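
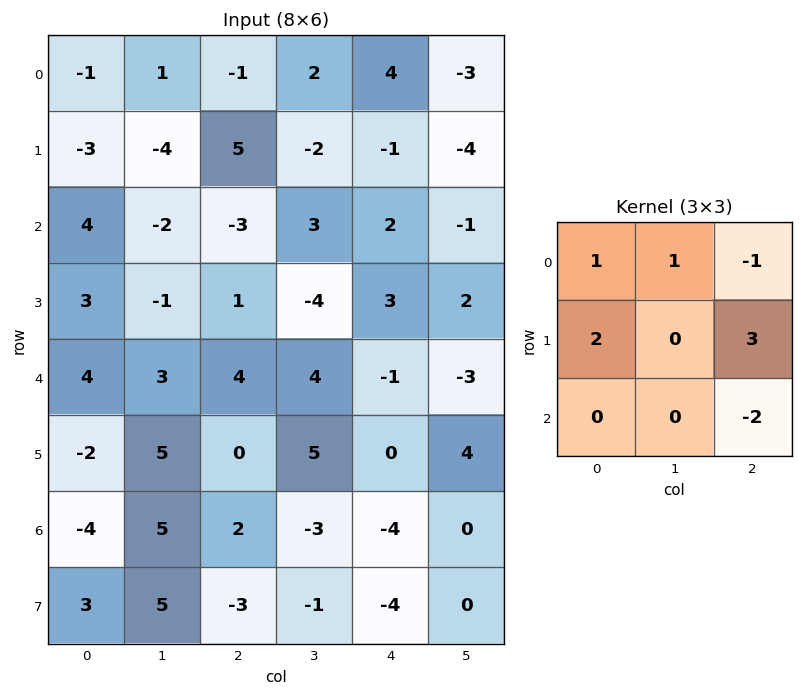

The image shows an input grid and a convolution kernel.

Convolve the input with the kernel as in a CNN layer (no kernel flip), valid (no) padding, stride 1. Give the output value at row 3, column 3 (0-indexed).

The receptive field on the input at this output position is [-4 3 2 / 4 -1 -3 / 5 0 4]. Elementwise product with the kernel and sum: -4·1 + 3·1 + 2·-1 + 4·2 + -3·3 + 4·-2.

-12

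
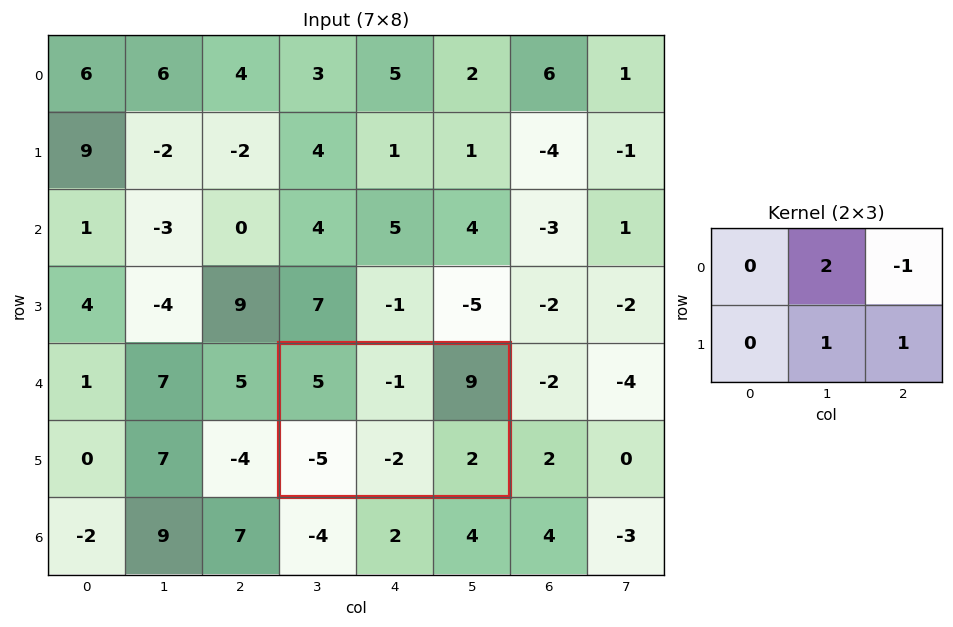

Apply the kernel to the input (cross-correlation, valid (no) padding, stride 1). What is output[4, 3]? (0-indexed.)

The receptive field on the input at this output position is [5 -1 9 / -5 -2 2]. Elementwise product with the kernel and sum: -1·2 + 9·-1 + -2·1 + 2·1.

-11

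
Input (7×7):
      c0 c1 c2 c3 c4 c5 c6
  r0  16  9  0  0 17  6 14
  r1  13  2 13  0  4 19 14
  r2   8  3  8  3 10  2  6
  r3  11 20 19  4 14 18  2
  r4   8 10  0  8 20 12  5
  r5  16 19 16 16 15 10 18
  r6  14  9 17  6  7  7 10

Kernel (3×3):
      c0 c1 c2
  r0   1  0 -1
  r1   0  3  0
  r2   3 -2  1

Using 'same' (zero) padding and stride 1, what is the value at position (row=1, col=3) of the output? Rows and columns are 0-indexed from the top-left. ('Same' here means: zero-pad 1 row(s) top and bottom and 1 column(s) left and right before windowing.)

The receptive field on the zero-padded input at this output position is [0 0 17 / 13 0 4 / 8 3 10]. Elementwise product with the kernel and sum: 0·1 + 17·-1 + 0·3 + 8·3 + 3·-2 + 10·1.

11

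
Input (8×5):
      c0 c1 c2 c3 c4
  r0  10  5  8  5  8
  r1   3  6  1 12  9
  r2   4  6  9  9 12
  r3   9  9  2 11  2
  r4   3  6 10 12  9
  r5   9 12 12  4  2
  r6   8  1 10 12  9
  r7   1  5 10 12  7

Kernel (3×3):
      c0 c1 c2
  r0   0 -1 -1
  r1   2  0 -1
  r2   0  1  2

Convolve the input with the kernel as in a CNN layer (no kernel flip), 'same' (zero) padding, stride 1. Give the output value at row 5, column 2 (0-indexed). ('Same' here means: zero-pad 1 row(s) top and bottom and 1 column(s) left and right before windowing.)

32

The receptive field on the zero-padded input at this output position is [6 10 12 / 12 12 4 / 1 10 12]. Elementwise product with the kernel and sum: 10·-1 + 12·-1 + 12·2 + 4·-1 + 10·1 + 12·2.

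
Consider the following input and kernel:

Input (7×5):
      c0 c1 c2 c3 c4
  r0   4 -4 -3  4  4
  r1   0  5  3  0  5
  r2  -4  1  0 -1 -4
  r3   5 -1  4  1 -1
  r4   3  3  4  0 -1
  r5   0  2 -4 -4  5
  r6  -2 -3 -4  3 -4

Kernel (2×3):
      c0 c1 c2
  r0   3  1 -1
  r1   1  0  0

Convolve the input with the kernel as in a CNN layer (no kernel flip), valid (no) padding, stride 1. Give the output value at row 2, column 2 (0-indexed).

The receptive field on the input at this output position is [0 -1 -4 / 4 1 -1]. Elementwise product with the kernel and sum: 0·3 + -1·1 + -4·-1 + 4·1.

7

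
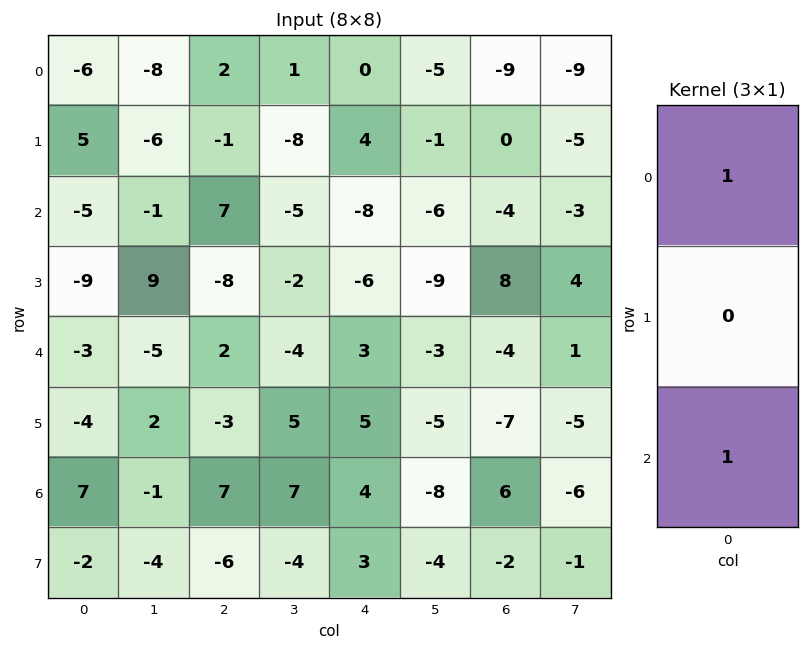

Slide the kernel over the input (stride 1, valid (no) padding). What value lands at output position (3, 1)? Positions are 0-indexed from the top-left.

The receptive field on the input at this output position is [9 / -5 / 2]. Elementwise product with the kernel and sum: 9·1 + 2·1.

11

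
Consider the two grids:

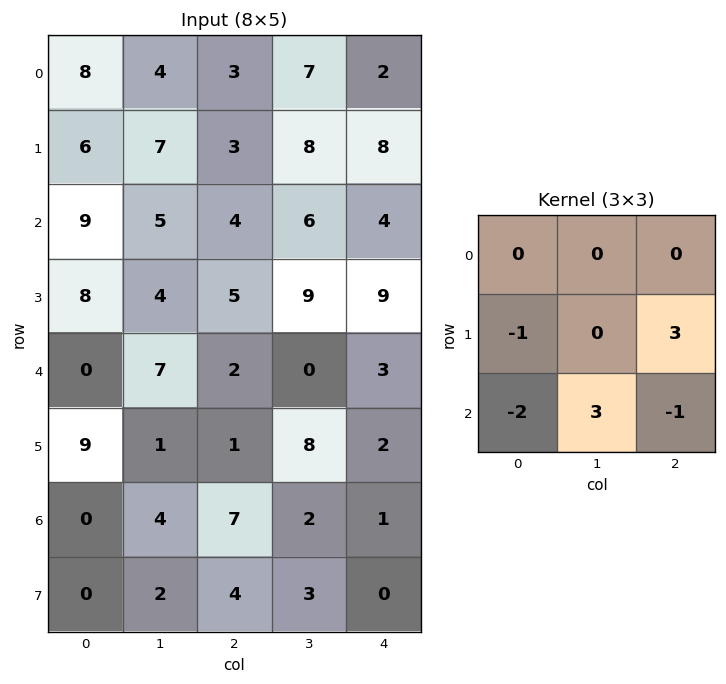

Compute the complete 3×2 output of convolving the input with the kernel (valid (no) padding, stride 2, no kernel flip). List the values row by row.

-4 27
26 15
-1 -4

Output[0,0]: The receptive field on the input at this output position is [8 4 3 / 6 7 3 / 9 5 4]. Elementwise product with the kernel and sum: 6·-1 + 3·3 + 9·-2 + 5·3 + 4·-1.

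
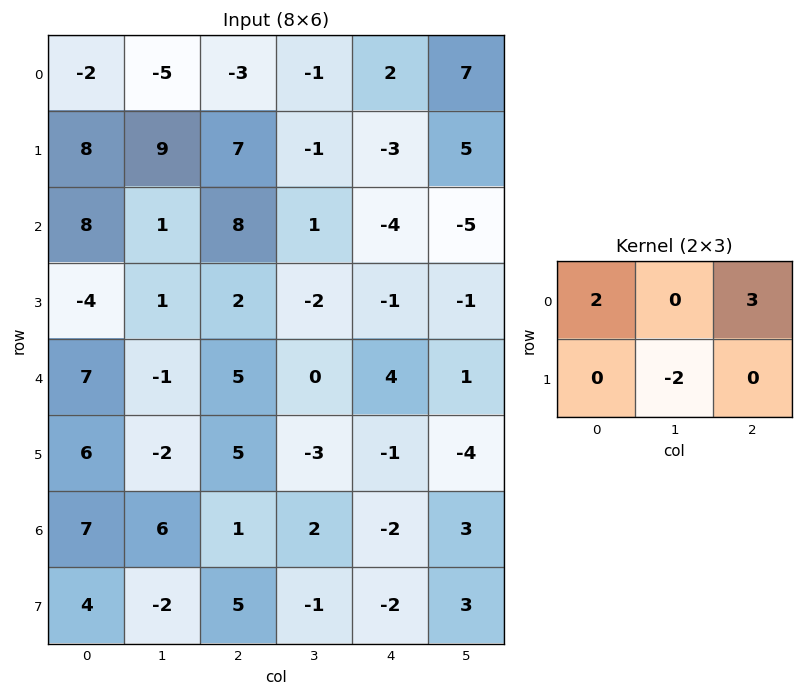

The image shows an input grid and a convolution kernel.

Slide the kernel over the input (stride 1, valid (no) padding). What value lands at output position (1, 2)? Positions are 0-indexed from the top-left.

3

The receptive field on the input at this output position is [7 -1 -3 / 8 1 -4]. Elementwise product with the kernel and sum: 7·2 + -3·3 + 1·-2.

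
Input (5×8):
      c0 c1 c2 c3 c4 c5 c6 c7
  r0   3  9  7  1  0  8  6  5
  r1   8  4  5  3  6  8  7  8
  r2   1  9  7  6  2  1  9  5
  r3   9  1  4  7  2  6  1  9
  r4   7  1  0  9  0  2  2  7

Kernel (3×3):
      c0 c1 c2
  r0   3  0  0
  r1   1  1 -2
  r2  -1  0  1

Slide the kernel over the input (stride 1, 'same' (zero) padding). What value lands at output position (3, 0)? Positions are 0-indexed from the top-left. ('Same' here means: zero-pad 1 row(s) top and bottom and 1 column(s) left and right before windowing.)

8

The receptive field on the zero-padded input at this output position is [0 1 9 / 0 9 1 / 0 7 1]. Elementwise product with the kernel and sum: 0·3 + 0·1 + 9·1 + 1·-2 + 0·-1 + 1·1.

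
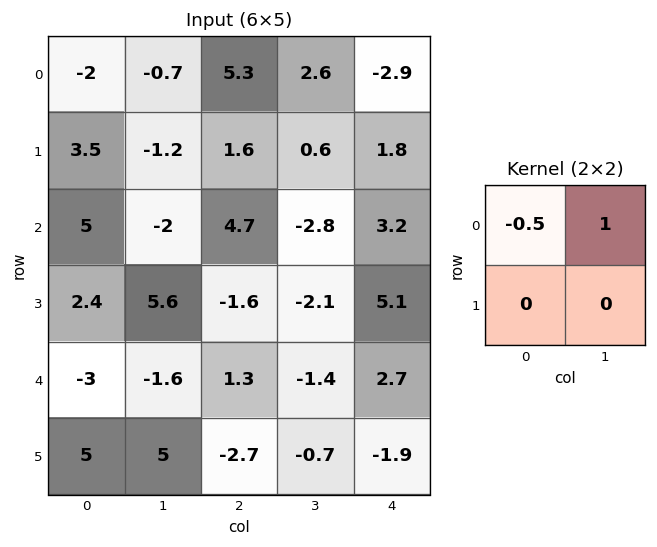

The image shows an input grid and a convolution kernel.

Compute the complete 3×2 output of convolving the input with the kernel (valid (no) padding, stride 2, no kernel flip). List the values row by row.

0.3 -0.05
-4.5 -5.15
-0.1 -2.05

Output[0,0]: The receptive field on the input at this output position is [-2 -0.7 / 3.5 -1.2]. Elementwise product with the kernel and sum: -2·-0.5 + -0.7·1.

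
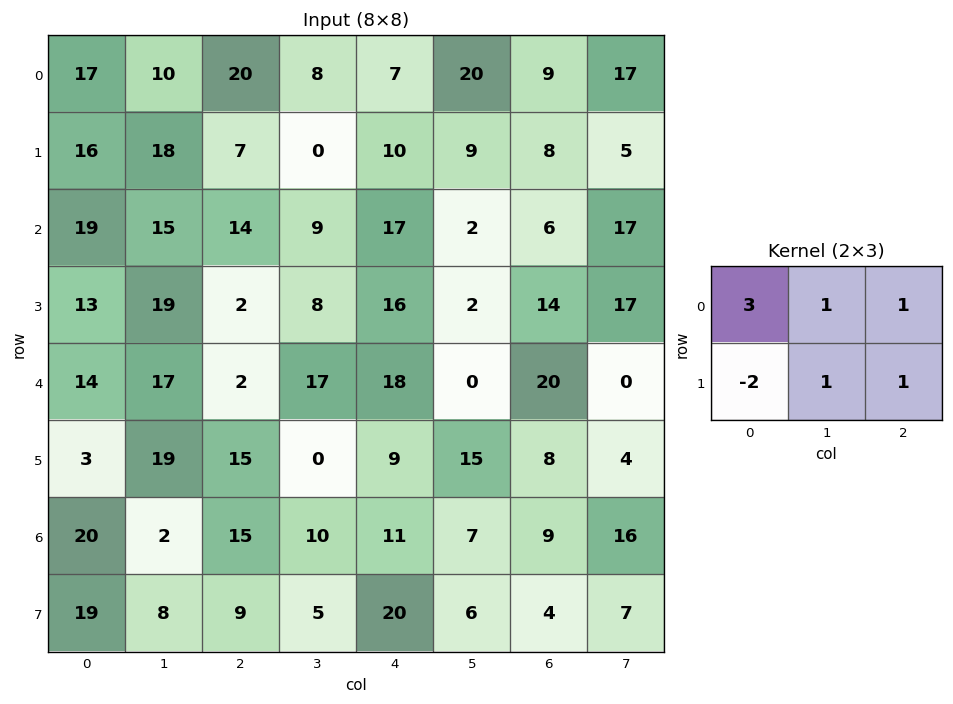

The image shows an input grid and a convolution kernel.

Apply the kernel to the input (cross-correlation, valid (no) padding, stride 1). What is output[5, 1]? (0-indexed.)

The receptive field on the input at this output position is [19 15 0 / 2 15 10]. Elementwise product with the kernel and sum: 19·3 + 15·1 + 0·1 + 2·-2 + 15·1 + 10·1.

93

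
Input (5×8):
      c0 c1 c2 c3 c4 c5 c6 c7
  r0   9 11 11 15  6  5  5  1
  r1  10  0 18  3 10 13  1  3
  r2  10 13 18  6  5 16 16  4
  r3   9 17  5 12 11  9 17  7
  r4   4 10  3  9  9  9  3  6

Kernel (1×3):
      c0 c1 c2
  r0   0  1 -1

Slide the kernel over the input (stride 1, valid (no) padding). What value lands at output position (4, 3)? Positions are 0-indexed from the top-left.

The receptive field on the input at this output position is [9 9 9]. Elementwise product with the kernel and sum: 9·1 + 9·-1.

0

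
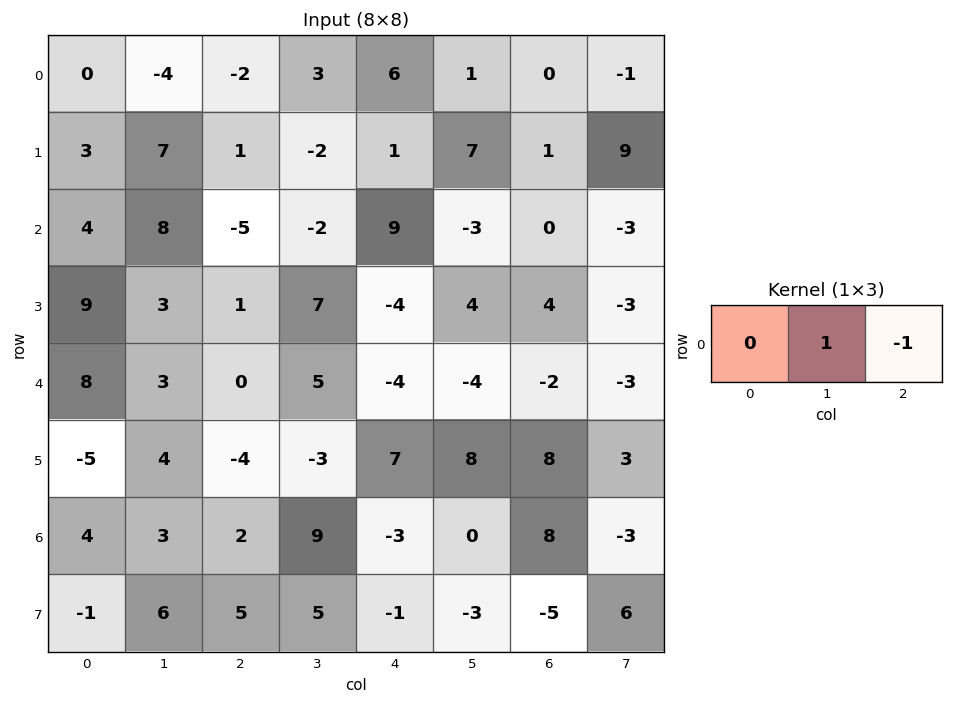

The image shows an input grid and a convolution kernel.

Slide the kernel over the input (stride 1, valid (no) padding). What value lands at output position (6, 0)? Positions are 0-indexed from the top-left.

1

The receptive field on the input at this output position is [4 3 2]. Elementwise product with the kernel and sum: 3·1 + 2·-1.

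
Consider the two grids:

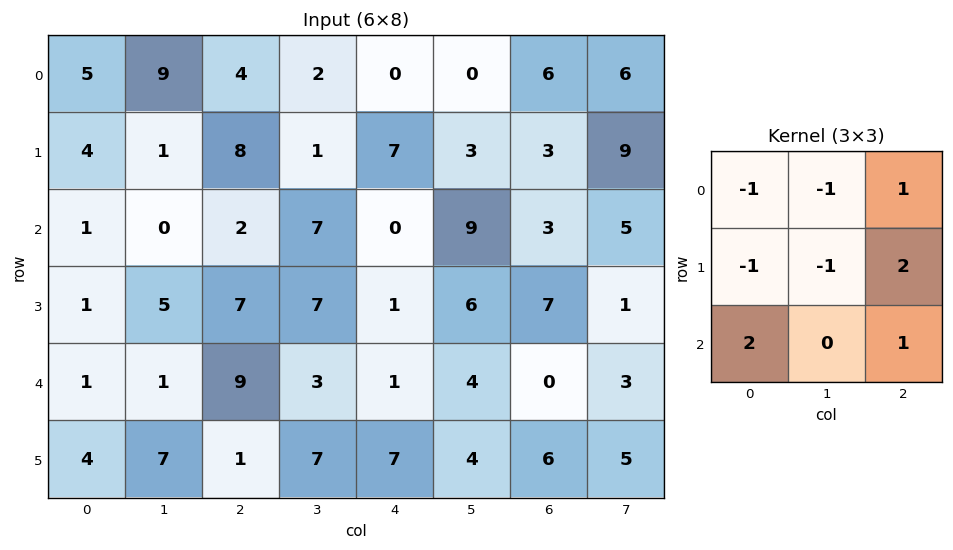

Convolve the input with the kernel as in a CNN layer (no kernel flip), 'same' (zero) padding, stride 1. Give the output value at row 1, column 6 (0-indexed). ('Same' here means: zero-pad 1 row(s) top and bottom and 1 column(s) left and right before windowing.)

The receptive field on the zero-padded input at this output position is [0 6 6 / 3 3 9 / 9 3 5]. Elementwise product with the kernel and sum: 0·-1 + 6·-1 + 6·1 + 3·-1 + 3·-1 + 9·2 + 9·2 + 5·1.

35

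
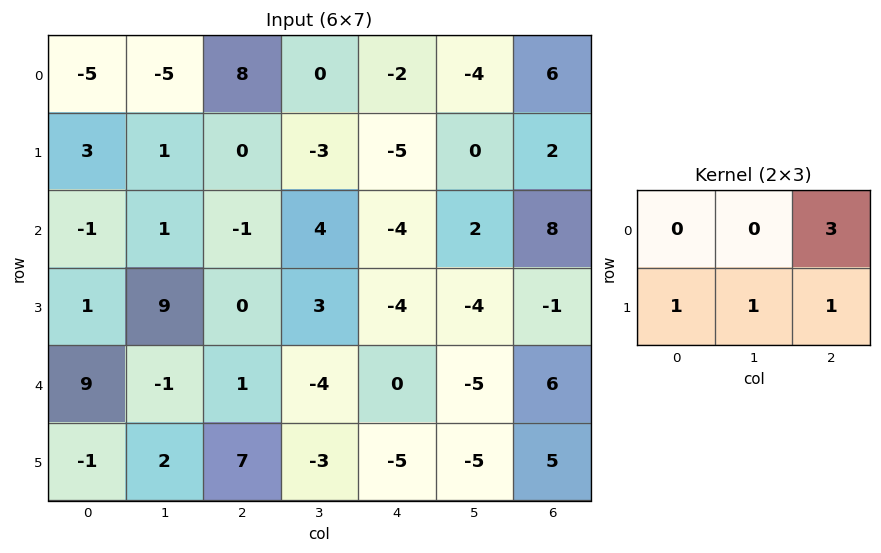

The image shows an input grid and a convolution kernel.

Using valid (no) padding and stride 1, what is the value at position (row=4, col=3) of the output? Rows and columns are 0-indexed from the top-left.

The receptive field on the input at this output position is [-4 0 -5 / -3 -5 -5]. Elementwise product with the kernel and sum: -5·3 + -3·1 + -5·1 + -5·1.

-28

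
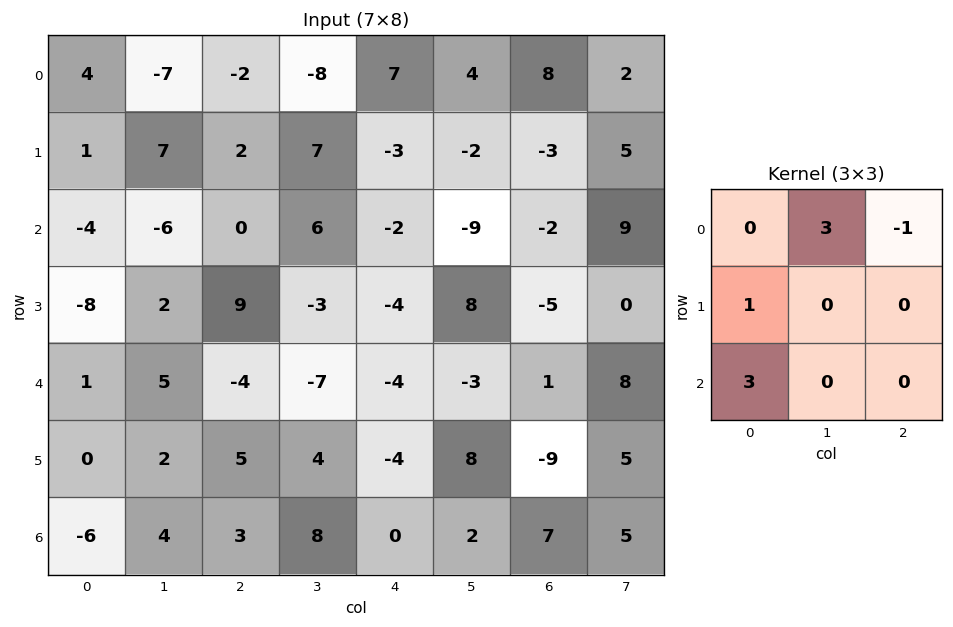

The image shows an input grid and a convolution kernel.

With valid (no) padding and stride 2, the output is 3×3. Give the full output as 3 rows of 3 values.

Output[0,0]: The receptive field on the input at this output position is [4 -7 -2 / 1 7 2 / -4 -6 0]. Elementwise product with the kernel and sum: -7·3 + -2·-1 + 1·1 + -4·3.

-30 -29 -5
-23 17 -41
1 -3 -14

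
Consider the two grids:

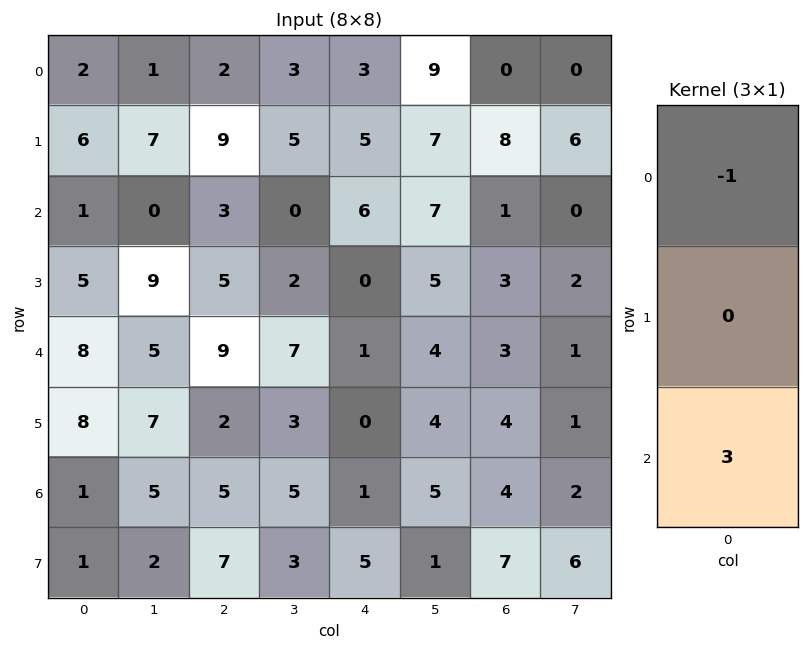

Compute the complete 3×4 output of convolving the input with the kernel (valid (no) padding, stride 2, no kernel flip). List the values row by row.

Output[0,0]: The receptive field on the input at this output position is [2 / 6 / 1]. Elementwise product with the kernel and sum: 2·-1 + 1·3.

1 7 15 3
23 24 -3 8
-5 6 2 9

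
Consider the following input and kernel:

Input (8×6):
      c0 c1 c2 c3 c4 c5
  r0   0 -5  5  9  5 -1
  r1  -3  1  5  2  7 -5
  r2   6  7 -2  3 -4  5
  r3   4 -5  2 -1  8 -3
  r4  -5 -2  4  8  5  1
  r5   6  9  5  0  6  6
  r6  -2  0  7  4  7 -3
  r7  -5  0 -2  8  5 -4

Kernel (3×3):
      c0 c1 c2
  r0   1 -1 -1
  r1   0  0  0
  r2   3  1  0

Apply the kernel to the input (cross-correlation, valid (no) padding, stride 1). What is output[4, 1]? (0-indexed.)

The receptive field on the input at this output position is [-2 4 8 / 9 5 0 / 0 7 4]. Elementwise product with the kernel and sum: -2·1 + 4·-1 + 8·-1 + 0·3 + 7·1.

-7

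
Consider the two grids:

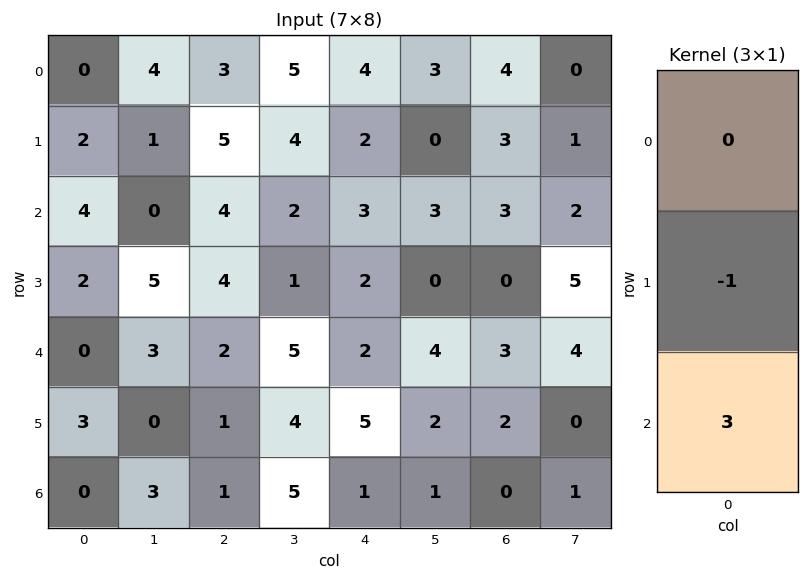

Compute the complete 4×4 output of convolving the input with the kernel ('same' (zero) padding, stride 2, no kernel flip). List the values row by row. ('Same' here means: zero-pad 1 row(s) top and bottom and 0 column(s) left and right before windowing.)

6 12 2 5
2 8 3 -3
9 1 13 3
0 -1 -1 0

Output[0,0]: The receptive field on the zero-padded input at this output position is [0 / 0 / 2]. Elementwise product with the kernel and sum: 0·-1 + 2·3.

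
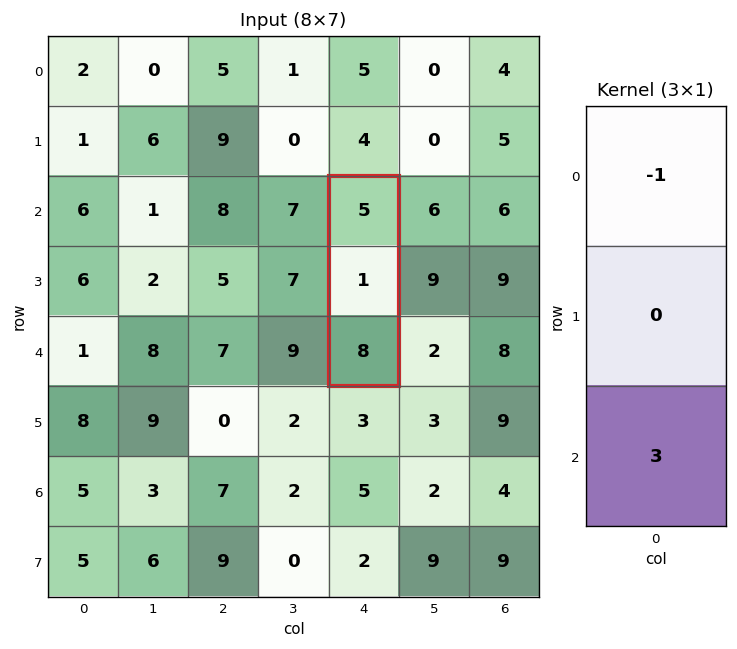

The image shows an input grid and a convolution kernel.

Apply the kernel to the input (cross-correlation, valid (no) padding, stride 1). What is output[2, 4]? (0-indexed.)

The receptive field on the input at this output position is [5 / 1 / 8]. Elementwise product with the kernel and sum: 5·-1 + 8·3.

19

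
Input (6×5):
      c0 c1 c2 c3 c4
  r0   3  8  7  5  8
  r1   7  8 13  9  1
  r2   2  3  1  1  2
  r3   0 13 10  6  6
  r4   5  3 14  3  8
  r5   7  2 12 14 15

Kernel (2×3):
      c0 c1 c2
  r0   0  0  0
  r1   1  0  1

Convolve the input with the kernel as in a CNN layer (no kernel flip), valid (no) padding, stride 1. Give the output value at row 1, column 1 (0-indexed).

The receptive field on the input at this output position is [8 13 9 / 3 1 1]. Elementwise product with the kernel and sum: 3·1 + 1·1.

4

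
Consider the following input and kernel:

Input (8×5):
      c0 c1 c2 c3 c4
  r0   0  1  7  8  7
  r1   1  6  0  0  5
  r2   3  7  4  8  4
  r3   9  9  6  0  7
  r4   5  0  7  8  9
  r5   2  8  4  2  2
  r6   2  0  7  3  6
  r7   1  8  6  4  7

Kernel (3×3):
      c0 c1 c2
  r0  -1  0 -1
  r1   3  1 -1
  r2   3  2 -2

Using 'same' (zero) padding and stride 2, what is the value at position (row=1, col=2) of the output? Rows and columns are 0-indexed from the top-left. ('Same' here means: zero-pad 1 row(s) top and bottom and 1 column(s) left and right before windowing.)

The receptive field on the zero-padded input at this output position is [0 5 0 / 8 4 0 / 0 7 0]. Elementwise product with the kernel and sum: 0·-1 + 0·-1 + 8·3 + 4·1 + 0·-1 + 0·3 + 7·2 + 0·-2.

42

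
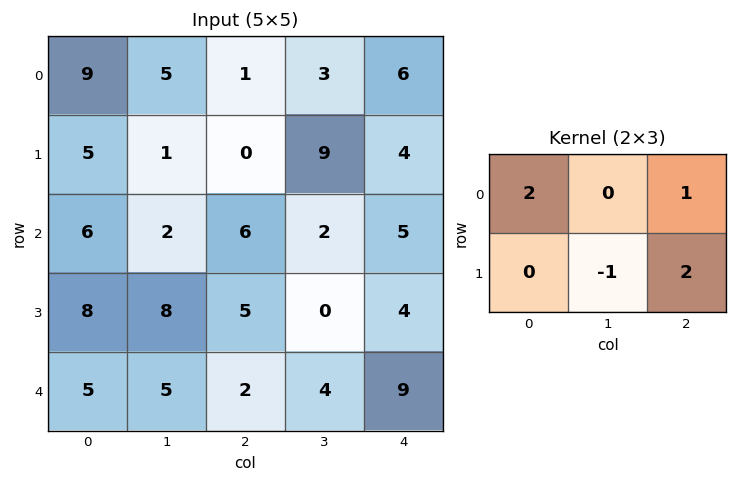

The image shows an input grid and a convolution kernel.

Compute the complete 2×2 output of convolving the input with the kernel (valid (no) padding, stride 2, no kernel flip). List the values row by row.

18 7
20 25

Output[0,0]: The receptive field on the input at this output position is [9 5 1 / 5 1 0]. Elementwise product with the kernel and sum: 9·2 + 1·1 + 1·-1 + 0·2.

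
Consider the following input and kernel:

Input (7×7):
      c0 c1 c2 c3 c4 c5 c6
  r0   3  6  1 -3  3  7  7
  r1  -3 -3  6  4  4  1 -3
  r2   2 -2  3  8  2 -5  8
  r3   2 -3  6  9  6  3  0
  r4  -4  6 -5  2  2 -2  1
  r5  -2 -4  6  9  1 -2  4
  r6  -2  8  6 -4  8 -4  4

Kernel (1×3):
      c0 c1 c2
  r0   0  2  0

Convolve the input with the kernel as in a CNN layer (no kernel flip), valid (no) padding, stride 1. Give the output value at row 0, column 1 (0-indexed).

2

The receptive field on the input at this output position is [6 1 -3]. Elementwise product with the kernel and sum: 1·2.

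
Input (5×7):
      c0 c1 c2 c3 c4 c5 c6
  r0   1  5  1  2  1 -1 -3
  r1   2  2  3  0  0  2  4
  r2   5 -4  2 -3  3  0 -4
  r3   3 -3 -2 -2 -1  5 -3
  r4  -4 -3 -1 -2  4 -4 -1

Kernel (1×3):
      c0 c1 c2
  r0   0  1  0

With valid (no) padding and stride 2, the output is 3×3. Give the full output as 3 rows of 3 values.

5 2 -1
-4 -3 0
-3 -2 -4

Output[0,0]: The receptive field on the input at this output position is [1 5 1]. Elementwise product with the kernel and sum: 5·1.
Output[0,1]: The receptive field on the input at this output position is [1 2 1]. Elementwise product with the kernel and sum: 2·1.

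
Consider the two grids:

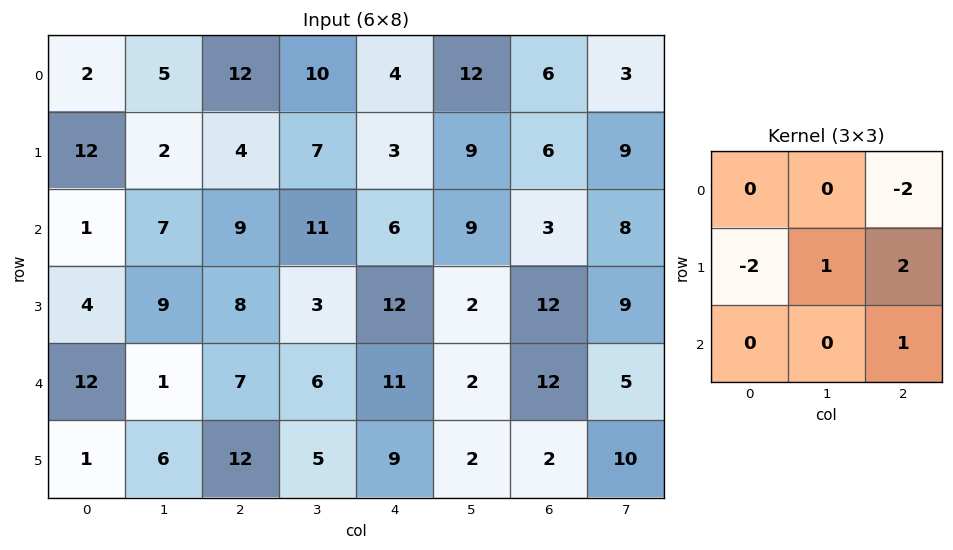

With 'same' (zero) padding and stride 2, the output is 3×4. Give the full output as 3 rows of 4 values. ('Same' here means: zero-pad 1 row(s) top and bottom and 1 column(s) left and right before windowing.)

Output[0,0]: The receptive field on the zero-padded input at this output position is [0 0 0 / 0 2 5 / 0 12 2]. Elementwise product with the kernel and sum: 0·-2 + 0·-2 + 2·1 + 5·2 + 2·1.
Output[0,1]: The receptive field on the zero-padded input at this output position is [0 0 0 / 5 12 10 / 2 4 7]. Elementwise product with the kernel and sum: 0·-2 + 5·-2 + 12·1 + 10·2 + 7·1.

14 29 17 -3
20 6 -14 -8
2 16 1 10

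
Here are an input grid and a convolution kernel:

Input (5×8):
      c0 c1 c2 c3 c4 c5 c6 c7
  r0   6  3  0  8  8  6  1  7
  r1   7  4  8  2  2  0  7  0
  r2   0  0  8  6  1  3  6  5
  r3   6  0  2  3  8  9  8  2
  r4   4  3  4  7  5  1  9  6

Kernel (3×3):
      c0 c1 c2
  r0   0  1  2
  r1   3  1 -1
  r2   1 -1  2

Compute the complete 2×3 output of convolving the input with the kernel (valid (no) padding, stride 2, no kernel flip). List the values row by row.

36 52 17
41 16 62

Output[0,0]: The receptive field on the input at this output position is [6 3 0 / 7 4 8 / 0 0 8]. Elementwise product with the kernel and sum: 3·1 + 0·2 + 7·3 + 4·1 + 8·-1 + 0·1 + 0·-1 + 8·2.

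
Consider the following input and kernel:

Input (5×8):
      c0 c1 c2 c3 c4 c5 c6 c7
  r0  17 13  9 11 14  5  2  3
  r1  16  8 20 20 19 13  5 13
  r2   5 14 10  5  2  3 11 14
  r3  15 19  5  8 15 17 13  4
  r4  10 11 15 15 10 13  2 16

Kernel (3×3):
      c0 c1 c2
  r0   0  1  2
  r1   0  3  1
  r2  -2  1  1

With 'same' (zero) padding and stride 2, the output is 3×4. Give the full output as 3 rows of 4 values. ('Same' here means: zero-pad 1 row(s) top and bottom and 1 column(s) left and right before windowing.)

Output[0,0]: The receptive field on the zero-padded input at this output position is [0 0 0 / 0 17 13 / 0 16 8]. Elementwise product with the kernel and sum: 0·1 + 0·2 + 17·3 + 13·1 + 0·-2 + 16·1 + 8·1.

88 62 39 1
95 70 70 61
94 81 92 43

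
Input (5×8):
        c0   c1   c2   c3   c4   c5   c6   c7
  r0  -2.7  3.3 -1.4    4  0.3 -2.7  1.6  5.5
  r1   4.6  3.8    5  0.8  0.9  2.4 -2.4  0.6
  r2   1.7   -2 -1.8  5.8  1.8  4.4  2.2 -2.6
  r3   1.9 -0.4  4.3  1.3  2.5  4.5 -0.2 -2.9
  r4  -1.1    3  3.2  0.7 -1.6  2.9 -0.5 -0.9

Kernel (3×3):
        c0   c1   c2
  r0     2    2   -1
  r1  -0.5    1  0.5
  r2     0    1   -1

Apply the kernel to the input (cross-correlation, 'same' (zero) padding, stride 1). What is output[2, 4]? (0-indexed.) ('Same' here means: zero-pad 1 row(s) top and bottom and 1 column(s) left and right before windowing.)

0.1

The receptive field on the zero-padded input at this output position is [0.8 0.9 2.4 / 5.8 1.8 4.4 / 1.3 2.5 4.5]. Elementwise product with the kernel and sum: 0.8·2 + 0.9·2 + 2.4·-1 + 5.8·-0.5 + 1.8·1 + 4.4·0.5 + 2.5·1 + 4.5·-1.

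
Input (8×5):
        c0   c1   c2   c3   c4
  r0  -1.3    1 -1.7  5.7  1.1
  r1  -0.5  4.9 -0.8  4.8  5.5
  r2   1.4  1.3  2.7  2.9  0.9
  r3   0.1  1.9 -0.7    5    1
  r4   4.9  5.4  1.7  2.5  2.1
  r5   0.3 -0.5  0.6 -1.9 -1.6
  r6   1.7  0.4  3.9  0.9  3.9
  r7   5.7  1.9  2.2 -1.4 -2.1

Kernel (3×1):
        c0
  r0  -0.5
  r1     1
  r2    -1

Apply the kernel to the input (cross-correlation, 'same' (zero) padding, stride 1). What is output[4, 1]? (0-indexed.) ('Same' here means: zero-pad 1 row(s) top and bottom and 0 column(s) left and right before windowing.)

The receptive field on the zero-padded input at this output position is [1.9 / 5.4 / -0.5]. Elementwise product with the kernel and sum: 1.9·-0.5 + 5.4·1 + -0.5·-1.

4.95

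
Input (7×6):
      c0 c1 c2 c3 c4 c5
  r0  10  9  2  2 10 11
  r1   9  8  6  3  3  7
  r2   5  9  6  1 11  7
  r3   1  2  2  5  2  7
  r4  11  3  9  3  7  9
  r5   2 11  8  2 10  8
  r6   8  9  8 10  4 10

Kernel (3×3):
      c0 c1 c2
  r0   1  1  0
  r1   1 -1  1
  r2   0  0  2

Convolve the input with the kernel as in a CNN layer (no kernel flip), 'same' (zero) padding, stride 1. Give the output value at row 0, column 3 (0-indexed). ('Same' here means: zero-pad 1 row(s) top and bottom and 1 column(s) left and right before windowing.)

The receptive field on the zero-padded input at this output position is [0 0 0 / 2 2 10 / 6 3 3]. Elementwise product with the kernel and sum: 0·1 + 0·1 + 2·1 + 2·-1 + 10·1 + 3·2.

16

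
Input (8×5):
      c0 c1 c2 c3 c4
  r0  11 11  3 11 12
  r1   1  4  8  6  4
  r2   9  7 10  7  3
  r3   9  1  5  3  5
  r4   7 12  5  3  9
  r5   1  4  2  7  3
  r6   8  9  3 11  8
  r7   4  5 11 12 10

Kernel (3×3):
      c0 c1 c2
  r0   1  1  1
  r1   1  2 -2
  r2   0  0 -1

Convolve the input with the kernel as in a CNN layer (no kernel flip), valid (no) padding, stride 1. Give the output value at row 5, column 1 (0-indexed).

-6

The receptive field on the input at this output position is [4 2 7 / 9 3 11 / 5 11 12]. Elementwise product with the kernel and sum: 4·1 + 2·1 + 7·1 + 9·1 + 3·2 + 11·-2 + 12·-1.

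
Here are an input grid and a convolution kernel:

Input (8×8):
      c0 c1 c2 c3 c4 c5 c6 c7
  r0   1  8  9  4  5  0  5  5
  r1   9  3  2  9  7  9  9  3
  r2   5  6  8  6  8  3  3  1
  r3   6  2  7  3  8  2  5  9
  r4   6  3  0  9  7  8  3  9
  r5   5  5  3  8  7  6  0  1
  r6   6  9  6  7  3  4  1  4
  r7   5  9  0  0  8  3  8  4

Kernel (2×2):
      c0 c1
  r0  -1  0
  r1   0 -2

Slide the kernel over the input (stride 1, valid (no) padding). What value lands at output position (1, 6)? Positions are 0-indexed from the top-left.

The receptive field on the input at this output position is [9 3 / 3 1]. Elementwise product with the kernel and sum: 9·-1 + 1·-2.

-11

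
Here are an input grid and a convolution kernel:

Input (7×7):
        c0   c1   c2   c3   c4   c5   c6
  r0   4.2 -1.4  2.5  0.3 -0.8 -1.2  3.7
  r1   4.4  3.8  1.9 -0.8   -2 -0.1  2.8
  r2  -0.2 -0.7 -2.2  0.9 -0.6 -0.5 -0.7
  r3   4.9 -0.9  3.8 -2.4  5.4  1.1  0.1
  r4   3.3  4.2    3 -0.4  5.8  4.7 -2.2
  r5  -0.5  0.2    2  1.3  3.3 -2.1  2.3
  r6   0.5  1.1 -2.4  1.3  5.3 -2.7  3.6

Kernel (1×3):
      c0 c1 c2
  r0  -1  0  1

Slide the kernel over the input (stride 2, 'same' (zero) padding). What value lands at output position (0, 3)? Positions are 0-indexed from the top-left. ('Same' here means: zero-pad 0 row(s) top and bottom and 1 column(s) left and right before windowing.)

The receptive field on the zero-padded input at this output position is [-1.2 3.7 0]. Elementwise product with the kernel and sum: -1.2·-1 + 0·1.

1.2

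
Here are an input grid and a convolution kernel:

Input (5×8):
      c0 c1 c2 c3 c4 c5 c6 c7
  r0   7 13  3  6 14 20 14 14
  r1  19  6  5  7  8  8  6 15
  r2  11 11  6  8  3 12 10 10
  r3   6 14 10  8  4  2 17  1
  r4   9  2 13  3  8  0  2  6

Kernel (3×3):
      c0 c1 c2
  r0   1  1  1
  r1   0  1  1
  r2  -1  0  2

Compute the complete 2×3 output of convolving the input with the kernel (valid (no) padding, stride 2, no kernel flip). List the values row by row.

Output[0,0]: The receptive field on the input at this output position is [7 13 3 / 19 6 5 / 11 11 6]. Elementwise product with the kernel and sum: 7·1 + 13·1 + 3·1 + 6·1 + 5·1 + 11·-1 + 6·2.
Output[0,1]: The receptive field on the input at this output position is [3 6 14 / 5 7 8 / 6 8 3]. Elementwise product with the kernel and sum: 3·1 + 6·1 + 14·1 + 7·1 + 8·1 + 6·-1 + 3·2.

35 38 79
69 32 40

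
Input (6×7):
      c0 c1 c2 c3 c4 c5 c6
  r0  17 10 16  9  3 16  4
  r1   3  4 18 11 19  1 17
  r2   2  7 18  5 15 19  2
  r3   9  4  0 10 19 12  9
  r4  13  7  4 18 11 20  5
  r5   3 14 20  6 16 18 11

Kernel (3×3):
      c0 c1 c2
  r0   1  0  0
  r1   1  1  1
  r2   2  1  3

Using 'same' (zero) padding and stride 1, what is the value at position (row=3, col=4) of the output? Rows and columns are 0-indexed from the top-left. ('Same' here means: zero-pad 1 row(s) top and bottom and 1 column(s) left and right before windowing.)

153

The receptive field on the zero-padded input at this output position is [5 15 19 / 10 19 12 / 18 11 20]. Elementwise product with the kernel and sum: 5·1 + 10·1 + 19·1 + 12·1 + 18·2 + 11·1 + 20·3.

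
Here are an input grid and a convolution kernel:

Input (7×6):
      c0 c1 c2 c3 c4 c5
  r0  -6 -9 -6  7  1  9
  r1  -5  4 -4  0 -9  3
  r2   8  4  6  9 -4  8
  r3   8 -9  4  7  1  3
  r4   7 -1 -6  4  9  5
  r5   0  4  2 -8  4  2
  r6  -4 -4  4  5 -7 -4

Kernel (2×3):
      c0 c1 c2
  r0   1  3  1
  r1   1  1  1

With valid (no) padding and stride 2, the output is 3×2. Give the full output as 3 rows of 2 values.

Output[0,0]: The receptive field on the input at this output position is [-6 -9 -6 / -5 4 -4]. Elementwise product with the kernel and sum: -6·1 + -9·3 + -6·1 + -5·1 + 4·1 + -4·1.
Output[0,1]: The receptive field on the input at this output position is [-6 7 1 / -4 0 -9]. Elementwise product with the kernel and sum: -6·1 + 7·3 + 1·1 + -4·1 + 0·1 + -9·1.

-44 3
29 41
4 13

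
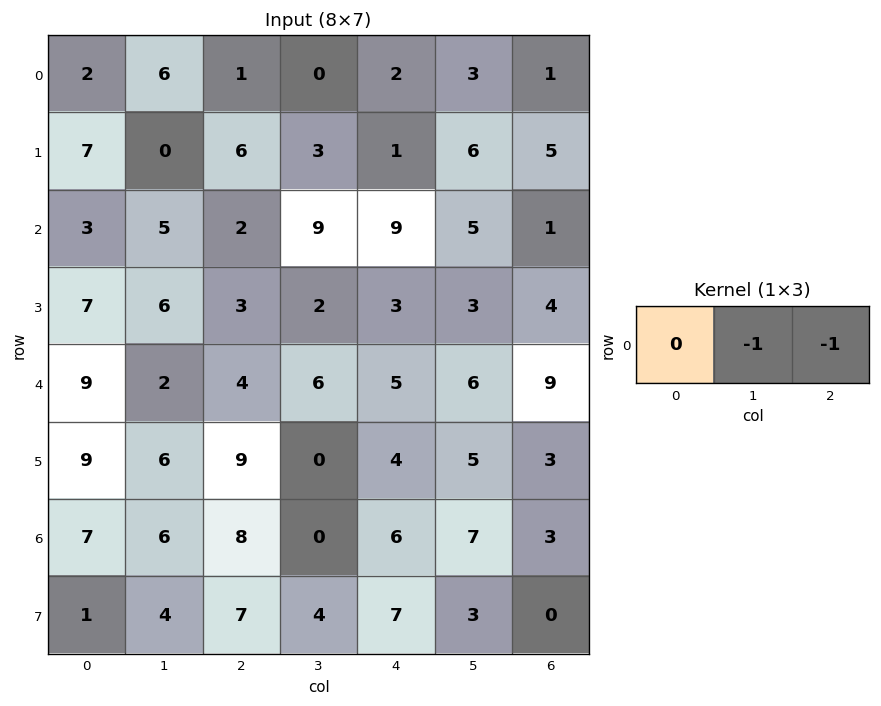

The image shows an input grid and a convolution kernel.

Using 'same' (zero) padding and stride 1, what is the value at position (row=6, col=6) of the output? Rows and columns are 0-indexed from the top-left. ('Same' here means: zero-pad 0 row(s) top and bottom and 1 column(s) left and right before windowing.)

-3

The receptive field on the zero-padded input at this output position is [7 3 0]. Elementwise product with the kernel and sum: 3·-1 + 0·-1.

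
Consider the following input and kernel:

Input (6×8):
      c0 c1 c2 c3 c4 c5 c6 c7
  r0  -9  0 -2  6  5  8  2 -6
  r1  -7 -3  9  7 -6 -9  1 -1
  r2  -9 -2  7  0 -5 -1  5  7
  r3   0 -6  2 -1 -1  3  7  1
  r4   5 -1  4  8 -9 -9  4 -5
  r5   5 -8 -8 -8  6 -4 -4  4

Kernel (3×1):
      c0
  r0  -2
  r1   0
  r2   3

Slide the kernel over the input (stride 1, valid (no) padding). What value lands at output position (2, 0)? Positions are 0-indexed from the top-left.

The receptive field on the input at this output position is [-9 / 0 / 5]. Elementwise product with the kernel and sum: -9·-2 + 5·3.

33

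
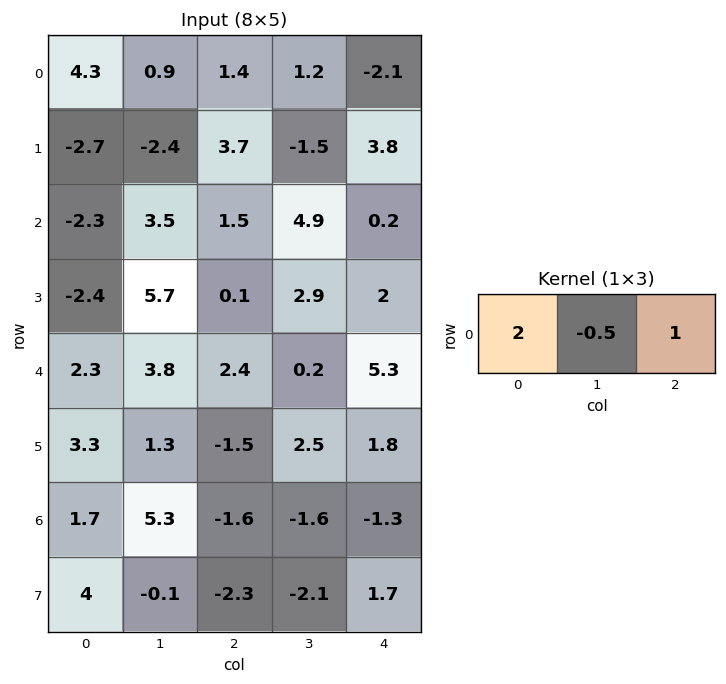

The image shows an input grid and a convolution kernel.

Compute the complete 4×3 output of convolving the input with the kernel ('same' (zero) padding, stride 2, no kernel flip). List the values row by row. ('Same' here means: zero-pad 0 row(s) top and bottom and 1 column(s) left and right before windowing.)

Output[0,0]: The receptive field on the zero-padded input at this output position is [0 4.3 0.9]. Elementwise product with the kernel and sum: 0·2 + 4.3·-0.5 + 0.9·1.
Output[0,1]: The receptive field on the zero-padded input at this output position is [0.9 1.4 1.2]. Elementwise product with the kernel and sum: 0.9·2 + 1.4·-0.5 + 1.2·1.

-1.25 2.3 3.45
4.65 11.15 9.7
2.65 6.6 -2.25
4.45 9.8 -2.55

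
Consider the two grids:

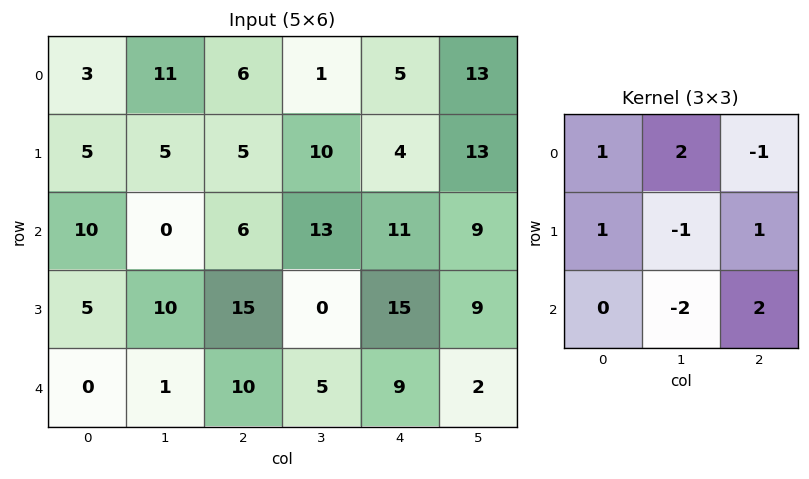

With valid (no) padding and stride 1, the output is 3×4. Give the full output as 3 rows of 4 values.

36 46 -2 13
36 -18 55 4
32 -16 59 6

Output[0,0]: The receptive field on the input at this output position is [3 11 6 / 5 5 5 / 10 0 6]. Elementwise product with the kernel and sum: 3·1 + 11·2 + 6·-1 + 5·1 + 5·-1 + 5·1 + 0·-2 + 6·2.
Output[0,1]: The receptive field on the input at this output position is [11 6 1 / 5 5 10 / 0 6 13]. Elementwise product with the kernel and sum: 11·1 + 6·2 + 1·-1 + 5·1 + 5·-1 + 10·1 + 6·-2 + 13·2.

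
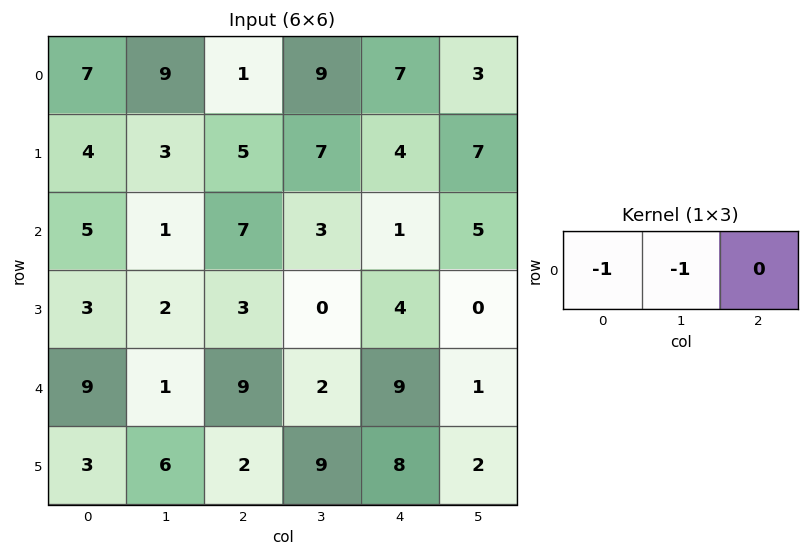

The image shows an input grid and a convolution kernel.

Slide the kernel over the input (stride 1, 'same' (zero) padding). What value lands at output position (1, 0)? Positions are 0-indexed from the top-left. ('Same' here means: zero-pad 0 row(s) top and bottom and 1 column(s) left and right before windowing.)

-4

The receptive field on the zero-padded input at this output position is [0 4 3]. Elementwise product with the kernel and sum: 0·-1 + 4·-1.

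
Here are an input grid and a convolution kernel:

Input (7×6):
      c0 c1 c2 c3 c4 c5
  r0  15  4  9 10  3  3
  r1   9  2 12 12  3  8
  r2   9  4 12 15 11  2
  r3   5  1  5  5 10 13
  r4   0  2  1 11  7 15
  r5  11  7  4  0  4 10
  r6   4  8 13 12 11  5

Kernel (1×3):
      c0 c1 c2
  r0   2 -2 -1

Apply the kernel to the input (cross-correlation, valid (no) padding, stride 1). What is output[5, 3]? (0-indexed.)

-18

The receptive field on the input at this output position is [0 4 10]. Elementwise product with the kernel and sum: 0·2 + 4·-2 + 10·-1.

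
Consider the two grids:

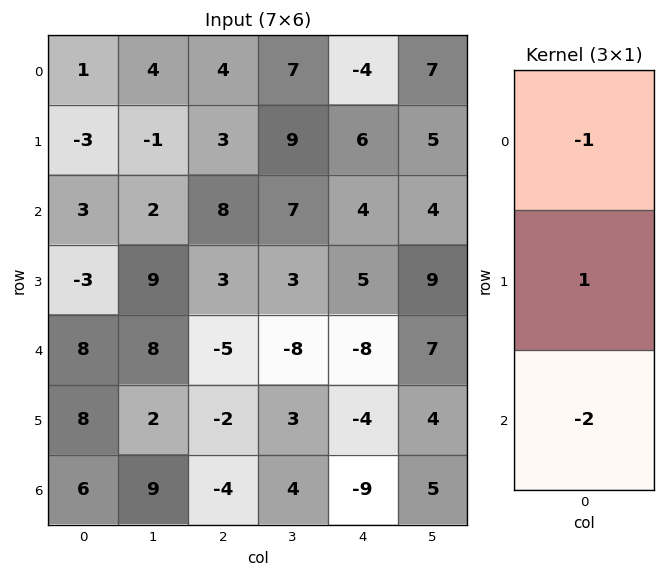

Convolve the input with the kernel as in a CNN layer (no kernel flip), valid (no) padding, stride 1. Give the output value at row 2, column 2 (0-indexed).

The receptive field on the input at this output position is [8 / 3 / -5]. Elementwise product with the kernel and sum: 8·-1 + 3·1 + -5·-2.

5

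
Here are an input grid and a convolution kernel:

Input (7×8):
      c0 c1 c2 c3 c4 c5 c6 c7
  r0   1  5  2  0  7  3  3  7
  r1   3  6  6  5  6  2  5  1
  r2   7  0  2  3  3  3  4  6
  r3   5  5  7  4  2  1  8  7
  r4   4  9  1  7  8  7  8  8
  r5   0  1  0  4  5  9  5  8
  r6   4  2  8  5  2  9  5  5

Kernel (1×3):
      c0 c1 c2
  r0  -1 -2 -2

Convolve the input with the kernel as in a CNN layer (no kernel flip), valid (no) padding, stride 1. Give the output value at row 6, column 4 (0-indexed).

The receptive field on the input at this output position is [2 9 5]. Elementwise product with the kernel and sum: 2·-1 + 9·-2 + 5·-2.

-30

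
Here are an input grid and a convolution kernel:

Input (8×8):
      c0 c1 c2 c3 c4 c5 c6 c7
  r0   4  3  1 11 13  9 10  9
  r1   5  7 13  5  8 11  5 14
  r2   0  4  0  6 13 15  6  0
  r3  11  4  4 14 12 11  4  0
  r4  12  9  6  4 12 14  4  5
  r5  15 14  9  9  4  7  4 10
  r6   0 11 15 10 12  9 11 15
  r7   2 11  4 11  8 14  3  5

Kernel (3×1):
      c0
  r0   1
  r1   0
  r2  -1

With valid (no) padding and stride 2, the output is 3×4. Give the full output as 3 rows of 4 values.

Output[0,0]: The receptive field on the input at this output position is [4 / 5 / 0]. Elementwise product with the kernel and sum: 4·1 + 0·-1.
Output[0,1]: The receptive field on the input at this output position is [1 / 13 / 0]. Elementwise product with the kernel and sum: 1·1 + 0·-1.

4 1 0 4
-12 -6 1 2
12 -9 0 -7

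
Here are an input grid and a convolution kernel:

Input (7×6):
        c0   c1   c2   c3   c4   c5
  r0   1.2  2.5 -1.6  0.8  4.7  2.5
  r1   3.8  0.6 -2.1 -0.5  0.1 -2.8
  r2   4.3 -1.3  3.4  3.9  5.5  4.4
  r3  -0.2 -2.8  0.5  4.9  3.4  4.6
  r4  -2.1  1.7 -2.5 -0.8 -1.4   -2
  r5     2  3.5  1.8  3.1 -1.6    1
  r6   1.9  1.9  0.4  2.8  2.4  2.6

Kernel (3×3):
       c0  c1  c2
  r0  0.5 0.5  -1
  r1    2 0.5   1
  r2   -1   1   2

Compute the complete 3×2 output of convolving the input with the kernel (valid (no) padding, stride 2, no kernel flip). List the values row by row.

Output[0,0]: The receptive field on the input at this output position is [1.2 2.5 -1.6 / 3.8 0.6 -2.1 / 4.3 -1.3 3.4]. Elementwise product with the kernel and sum: 1.2·0.5 + 2.5·0.5 + -1.6·-1 + 3.8·2 + 0.6·0.5 + -2.1·1 + 4.3·-1 + -1.3·1 + 3.4·2.

10.45 2.05
-4.4 3.9
10.65 10.5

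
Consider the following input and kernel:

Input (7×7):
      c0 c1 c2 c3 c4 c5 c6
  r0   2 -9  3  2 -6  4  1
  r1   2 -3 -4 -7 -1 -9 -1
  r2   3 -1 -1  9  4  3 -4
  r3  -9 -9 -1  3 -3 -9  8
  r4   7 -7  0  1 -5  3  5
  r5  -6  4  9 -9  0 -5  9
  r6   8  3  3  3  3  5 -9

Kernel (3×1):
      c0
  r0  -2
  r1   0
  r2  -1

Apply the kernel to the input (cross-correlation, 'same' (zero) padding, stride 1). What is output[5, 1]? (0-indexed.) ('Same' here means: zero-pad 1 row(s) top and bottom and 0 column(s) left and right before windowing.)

11

The receptive field on the zero-padded input at this output position is [-7 / 4 / 3]. Elementwise product with the kernel and sum: -7·-2 + 3·-1.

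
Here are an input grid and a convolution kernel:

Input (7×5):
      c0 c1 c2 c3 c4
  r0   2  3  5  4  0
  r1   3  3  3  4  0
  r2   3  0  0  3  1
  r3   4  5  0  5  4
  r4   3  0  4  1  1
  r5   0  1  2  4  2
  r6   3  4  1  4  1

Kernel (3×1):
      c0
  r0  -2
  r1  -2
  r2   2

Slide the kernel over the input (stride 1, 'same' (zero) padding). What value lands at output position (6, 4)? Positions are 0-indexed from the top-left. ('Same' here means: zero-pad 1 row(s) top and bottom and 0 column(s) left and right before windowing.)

-6

The receptive field on the zero-padded input at this output position is [2 / 1 / 0]. Elementwise product with the kernel and sum: 2·-2 + 1·-2 + 0·2.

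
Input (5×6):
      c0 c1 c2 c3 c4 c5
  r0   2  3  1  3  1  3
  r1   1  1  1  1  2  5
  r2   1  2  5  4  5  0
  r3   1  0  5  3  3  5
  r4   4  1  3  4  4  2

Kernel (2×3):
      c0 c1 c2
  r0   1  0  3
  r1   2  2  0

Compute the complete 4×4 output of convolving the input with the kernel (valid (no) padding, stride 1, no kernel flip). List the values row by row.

Output[0,0]: The receptive field on the input at this output position is [2 3 1 / 1 1 1]. Elementwise product with the kernel and sum: 2·1 + 1·3 + 1·2 + 1·2.

9 16 8 18
10 18 25 34
18 24 36 16
26 17 28 34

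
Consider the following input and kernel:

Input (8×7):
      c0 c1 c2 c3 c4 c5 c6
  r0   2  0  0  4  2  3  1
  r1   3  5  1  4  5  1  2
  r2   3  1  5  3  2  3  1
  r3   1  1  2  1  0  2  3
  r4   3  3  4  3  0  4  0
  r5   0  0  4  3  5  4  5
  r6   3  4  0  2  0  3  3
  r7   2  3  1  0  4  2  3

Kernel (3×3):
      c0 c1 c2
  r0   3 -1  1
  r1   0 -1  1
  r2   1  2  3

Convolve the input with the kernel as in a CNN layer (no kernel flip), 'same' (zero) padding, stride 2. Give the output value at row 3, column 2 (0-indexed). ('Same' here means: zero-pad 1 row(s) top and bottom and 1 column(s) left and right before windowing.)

The receptive field on the zero-padded input at this output position is [3 5 4 / 2 0 3 / 0 4 2]. Elementwise product with the kernel and sum: 3·3 + 5·-1 + 4·1 + 0·-1 + 3·1 + 0·1 + 4·2 + 2·3.

25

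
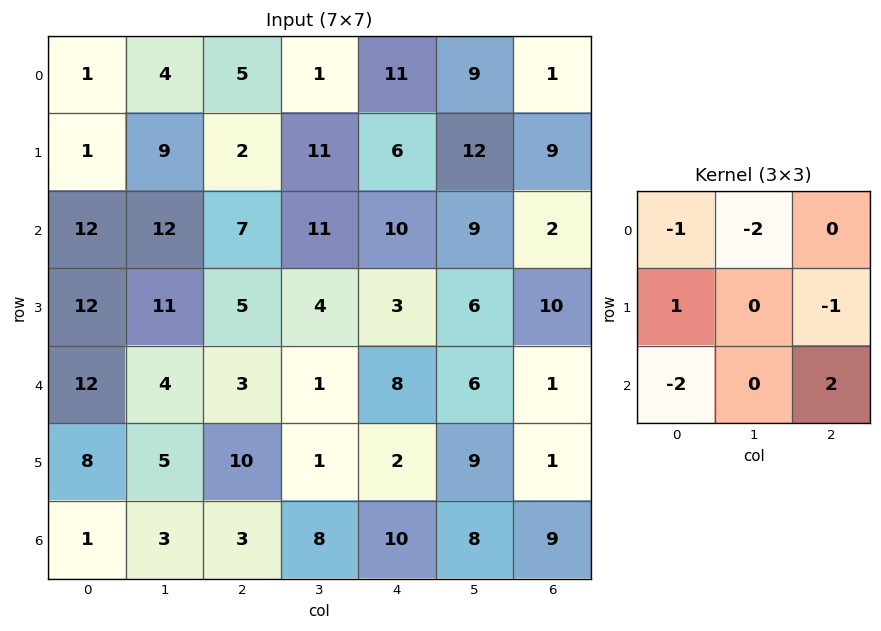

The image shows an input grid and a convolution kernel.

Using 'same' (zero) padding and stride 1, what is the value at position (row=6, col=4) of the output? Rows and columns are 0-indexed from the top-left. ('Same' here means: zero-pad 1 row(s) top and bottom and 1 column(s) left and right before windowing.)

The receptive field on the zero-padded input at this output position is [1 2 9 / 8 10 8 / 0 0 0]. Elementwise product with the kernel and sum: 1·-1 + 2·-2 + 8·1 + 8·-1 + 0·-2 + 0·2.

-5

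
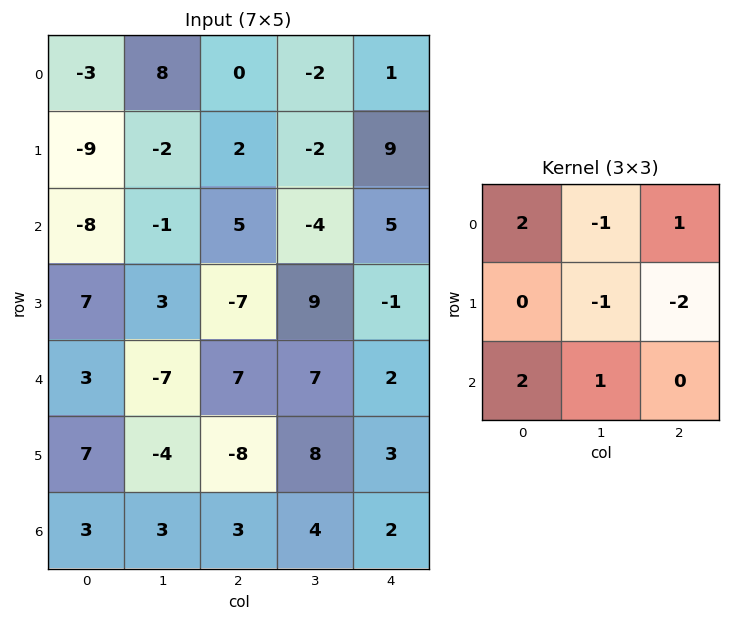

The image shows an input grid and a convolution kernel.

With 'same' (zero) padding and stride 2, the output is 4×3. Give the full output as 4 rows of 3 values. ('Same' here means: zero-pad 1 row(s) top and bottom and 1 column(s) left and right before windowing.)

-22 2 4
24 -6 -1
14 -15 36
-20 -3 11

Output[0,0]: The receptive field on the zero-padded input at this output position is [0 0 0 / 0 -3 8 / 0 -9 -2]. Elementwise product with the kernel and sum: 0·2 + 0·-1 + 0·1 + -3·-1 + 8·-2 + 0·2 + -9·1.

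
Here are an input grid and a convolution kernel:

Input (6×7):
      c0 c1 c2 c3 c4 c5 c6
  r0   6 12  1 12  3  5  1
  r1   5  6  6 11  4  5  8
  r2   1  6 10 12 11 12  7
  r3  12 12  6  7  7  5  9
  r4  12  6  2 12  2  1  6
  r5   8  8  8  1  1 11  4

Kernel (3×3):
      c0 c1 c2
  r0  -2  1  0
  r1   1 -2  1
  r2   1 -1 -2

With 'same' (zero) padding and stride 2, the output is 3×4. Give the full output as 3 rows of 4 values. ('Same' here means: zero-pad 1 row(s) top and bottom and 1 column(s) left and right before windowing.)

-17 0 8 0
-27 -16 -26 -8
-30 -6 -20 -5

Output[0,0]: The receptive field on the zero-padded input at this output position is [0 0 0 / 0 6 12 / 0 5 6]. Elementwise product with the kernel and sum: 0·-2 + 0·1 + 0·1 + 6·-2 + 12·1 + 0·1 + 5·-1 + 6·-2.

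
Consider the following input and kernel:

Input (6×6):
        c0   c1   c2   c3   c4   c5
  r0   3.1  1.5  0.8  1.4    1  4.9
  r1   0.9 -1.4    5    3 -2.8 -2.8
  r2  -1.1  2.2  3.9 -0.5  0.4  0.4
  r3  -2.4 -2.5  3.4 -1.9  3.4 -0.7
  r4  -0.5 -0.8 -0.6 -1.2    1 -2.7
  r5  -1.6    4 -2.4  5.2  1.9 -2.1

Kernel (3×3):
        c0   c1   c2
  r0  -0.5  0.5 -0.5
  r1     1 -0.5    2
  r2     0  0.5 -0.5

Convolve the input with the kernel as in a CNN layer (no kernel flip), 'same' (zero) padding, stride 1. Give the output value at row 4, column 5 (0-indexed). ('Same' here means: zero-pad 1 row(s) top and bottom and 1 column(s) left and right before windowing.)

The receptive field on the zero-padded input at this output position is [3.4 -0.7 0 / 1 -2.7 0 / 1.9 -2.1 0]. Elementwise product with the kernel and sum: 3.4·-0.5 + -0.7·0.5 + 0·-0.5 + 1·1 + -2.7·-0.5 + 0·2 + -2.1·0.5 + 0·-0.5.

-0.75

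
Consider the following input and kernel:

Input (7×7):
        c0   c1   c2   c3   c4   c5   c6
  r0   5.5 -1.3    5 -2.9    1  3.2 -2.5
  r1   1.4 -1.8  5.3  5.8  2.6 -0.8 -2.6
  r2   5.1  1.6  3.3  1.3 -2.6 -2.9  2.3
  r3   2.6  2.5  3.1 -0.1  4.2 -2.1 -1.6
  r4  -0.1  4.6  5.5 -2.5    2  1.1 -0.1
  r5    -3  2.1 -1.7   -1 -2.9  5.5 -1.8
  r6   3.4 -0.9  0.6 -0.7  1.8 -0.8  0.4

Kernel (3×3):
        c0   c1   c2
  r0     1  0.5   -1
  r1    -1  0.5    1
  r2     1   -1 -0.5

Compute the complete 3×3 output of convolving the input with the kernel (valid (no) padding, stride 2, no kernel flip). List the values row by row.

Output[0,0]: The receptive field on the input at this output position is [5.5 -1.3 5 / 1.4 -1.8 5.3 / 5.1 1.6 3.3]. Elementwise product with the kernel and sum: 5.5·1 + -1.3·0.5 + 5·-1 + 1.4·-1 + -1.8·0.5 + 5.3·1 + 5.1·1 + 1.6·-1 + 3.3·-0.5.

4.7 6.05 -1.35
-3.1 14.6 -12.25
3.05 0.95 8.9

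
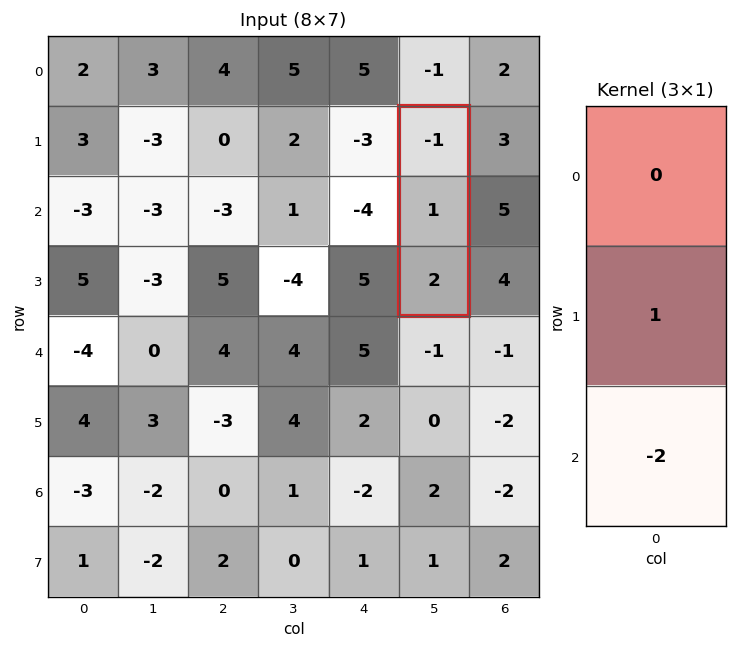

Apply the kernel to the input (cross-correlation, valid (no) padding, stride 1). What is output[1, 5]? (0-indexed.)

The receptive field on the input at this output position is [-1 / 1 / 2]. Elementwise product with the kernel and sum: 1·1 + 2·-2.

-3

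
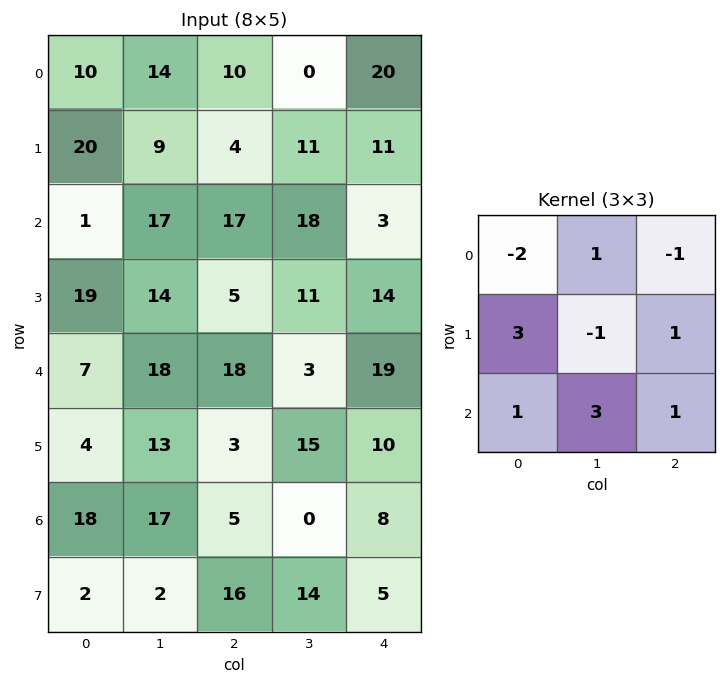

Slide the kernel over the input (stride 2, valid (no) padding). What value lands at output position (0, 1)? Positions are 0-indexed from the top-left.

46

The receptive field on the input at this output position is [10 0 20 / 4 11 11 / 17 18 3]. Elementwise product with the kernel and sum: 10·-2 + 0·1 + 20·-1 + 4·3 + 11·-1 + 11·1 + 17·1 + 18·3 + 3·1.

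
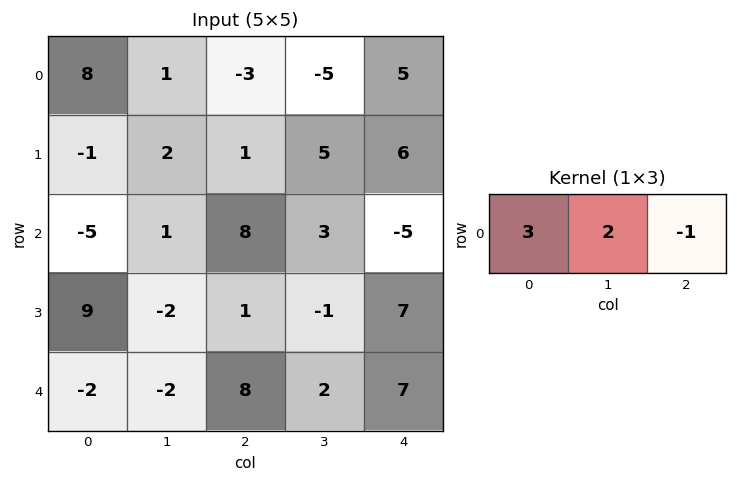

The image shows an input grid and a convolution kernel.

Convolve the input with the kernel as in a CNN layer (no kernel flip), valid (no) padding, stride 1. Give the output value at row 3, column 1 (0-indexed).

-3

The receptive field on the input at this output position is [-2 1 -1]. Elementwise product with the kernel and sum: -2·3 + 1·2 + -1·-1.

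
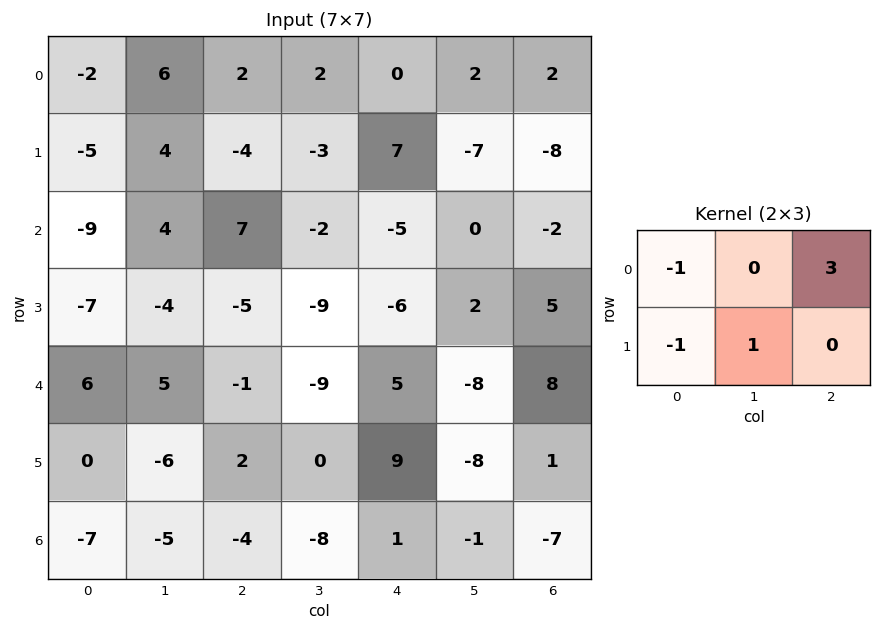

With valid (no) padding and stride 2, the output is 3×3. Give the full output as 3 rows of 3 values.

17 -1 -8
33 -26 7
-15 14 2

Output[0,0]: The receptive field on the input at this output position is [-2 6 2 / -5 4 -4]. Elementwise product with the kernel and sum: -2·-1 + 2·3 + -5·-1 + 4·1.
Output[0,1]: The receptive field on the input at this output position is [2 2 0 / -4 -3 7]. Elementwise product with the kernel and sum: 2·-1 + 0·3 + -4·-1 + -3·1.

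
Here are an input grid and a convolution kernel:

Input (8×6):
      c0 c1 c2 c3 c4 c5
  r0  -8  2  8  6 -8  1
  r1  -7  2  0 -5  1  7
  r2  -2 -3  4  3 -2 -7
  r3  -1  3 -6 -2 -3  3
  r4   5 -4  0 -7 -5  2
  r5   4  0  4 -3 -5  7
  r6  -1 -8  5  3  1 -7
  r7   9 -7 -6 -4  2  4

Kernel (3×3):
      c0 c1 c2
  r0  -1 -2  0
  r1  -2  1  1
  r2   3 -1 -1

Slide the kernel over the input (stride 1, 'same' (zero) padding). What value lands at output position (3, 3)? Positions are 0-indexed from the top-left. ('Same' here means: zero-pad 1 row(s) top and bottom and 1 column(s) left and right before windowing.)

The receptive field on the zero-padded input at this output position is [4 3 -2 / -6 -2 -3 / 0 -7 -5]. Elementwise product with the kernel and sum: 4·-1 + 3·-2 + -6·-2 + -2·1 + -3·1 + 0·3 + -7·-1 + -5·-1.

9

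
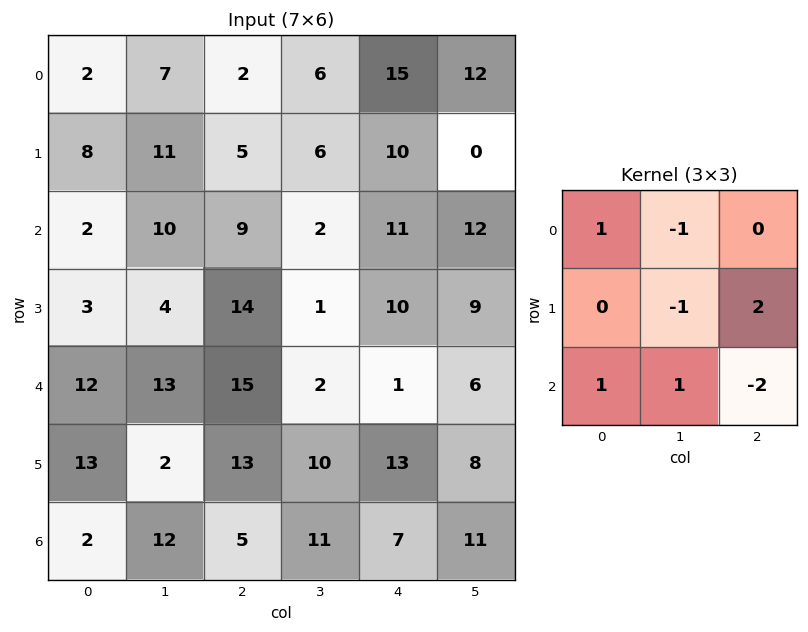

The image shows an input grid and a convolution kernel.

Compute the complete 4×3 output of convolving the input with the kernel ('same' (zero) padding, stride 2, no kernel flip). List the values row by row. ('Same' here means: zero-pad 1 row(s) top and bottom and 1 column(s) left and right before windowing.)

-2 14 25
5 17 2
20 -26 9
9 6 12

Output[0,0]: The receptive field on the zero-padded input at this output position is [0 0 0 / 0 2 7 / 0 8 11]. Elementwise product with the kernel and sum: 0·1 + 0·-1 + 2·-1 + 7·2 + 0·1 + 8·1 + 11·-2.
Output[0,1]: The receptive field on the zero-padded input at this output position is [0 0 0 / 7 2 6 / 11 5 6]. Elementwise product with the kernel and sum: 0·1 + 0·-1 + 2·-1 + 6·2 + 11·1 + 5·1 + 6·-2.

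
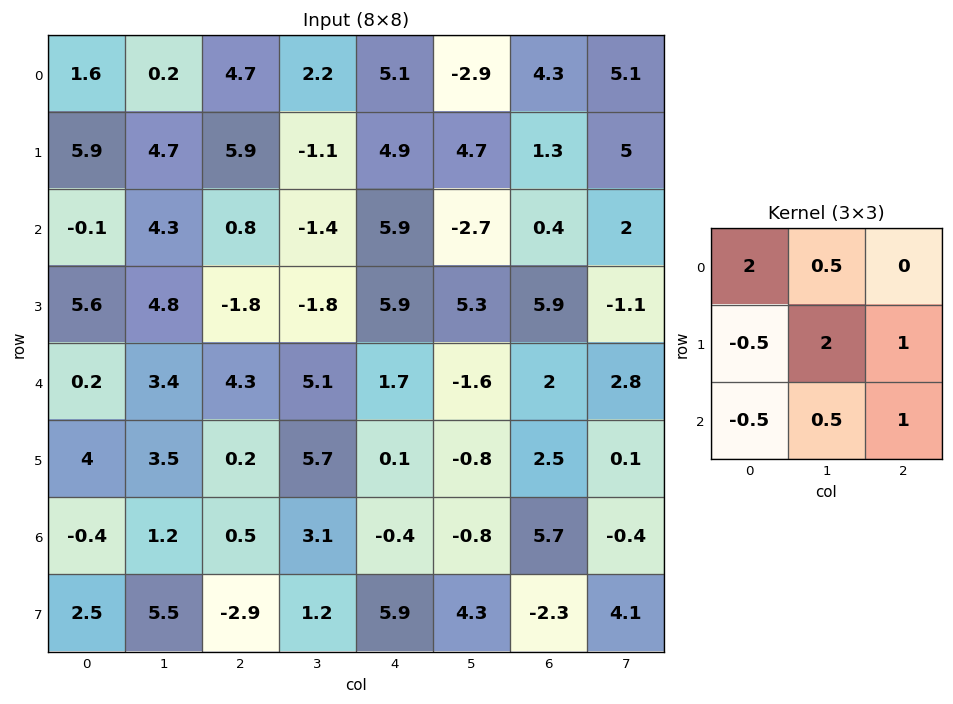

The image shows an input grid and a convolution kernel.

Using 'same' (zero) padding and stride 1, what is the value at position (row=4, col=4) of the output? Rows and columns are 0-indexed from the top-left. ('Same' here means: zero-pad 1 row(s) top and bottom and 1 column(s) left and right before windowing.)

The receptive field on the zero-padded input at this output position is [-1.8 5.9 5.3 / 5.1 1.7 -1.6 / 5.7 0.1 -0.8]. Elementwise product with the kernel and sum: -1.8·2 + 5.9·0.5 + 5.1·-0.5 + 1.7·2 + -1.6·1 + 5.7·-0.5 + 0.1·0.5 + -0.8·1.

-5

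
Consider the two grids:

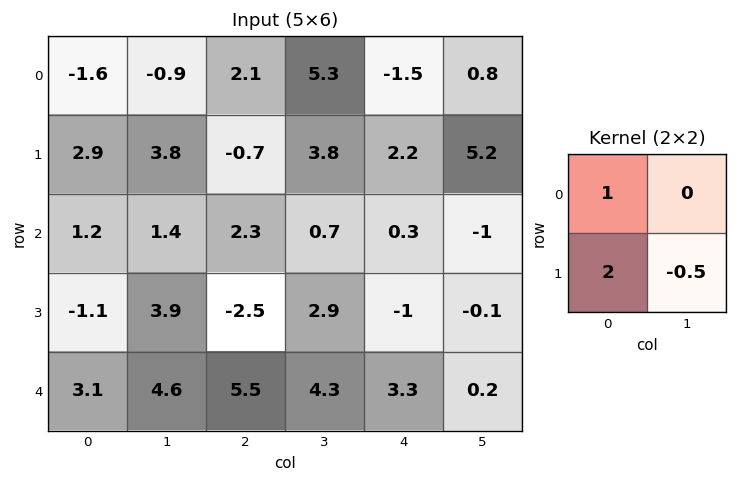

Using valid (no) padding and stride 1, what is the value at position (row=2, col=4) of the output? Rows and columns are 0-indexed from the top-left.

-1.65

The receptive field on the input at this output position is [0.3 -1 / -1 -0.1]. Elementwise product with the kernel and sum: 0.3·1 + -1·2 + -0.1·-0.5.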